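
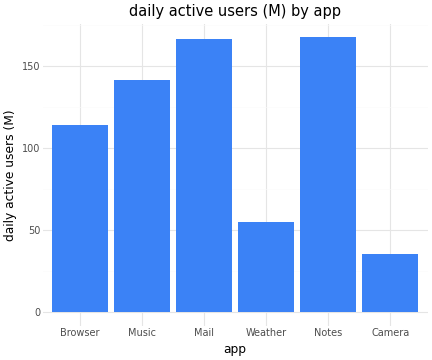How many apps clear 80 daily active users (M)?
Above 80: Browser, Music, Mail, Notes.

4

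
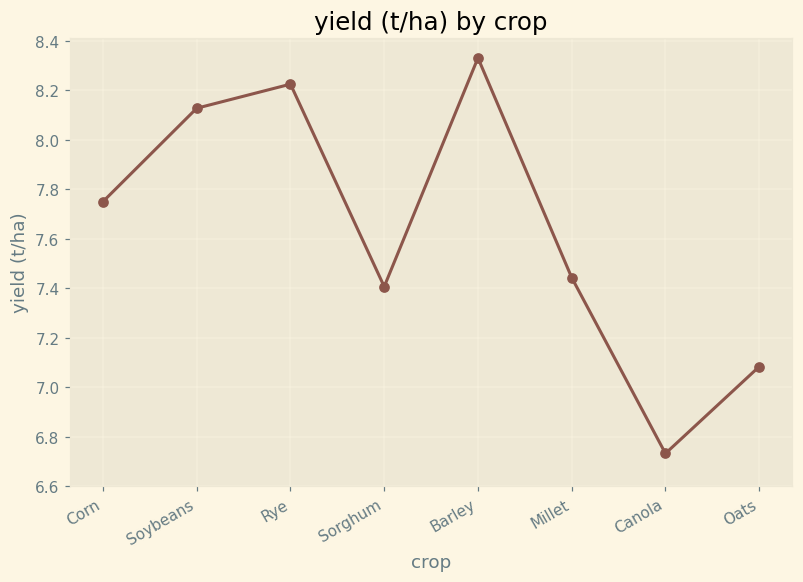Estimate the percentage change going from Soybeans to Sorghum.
≈ -9.8%

Soybeans ≈ 8.2, Sorghum ≈ 7.4; (7.4 − 8.2) / 8.2 ≈ -9.8%.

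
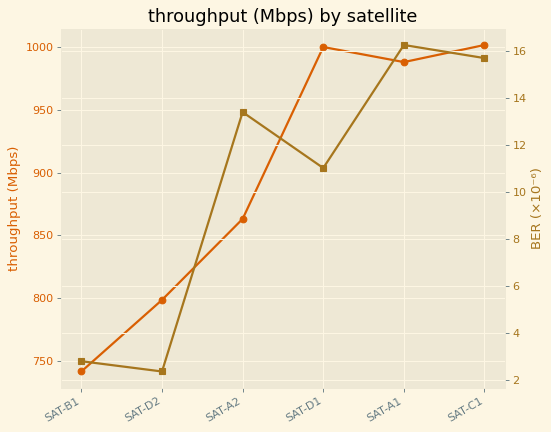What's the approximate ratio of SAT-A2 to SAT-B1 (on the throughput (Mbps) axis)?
SAT-A2 ≈ 875, SAT-B1 ≈ 750; 875/750 ≈ 1.17.

≈ 1.17×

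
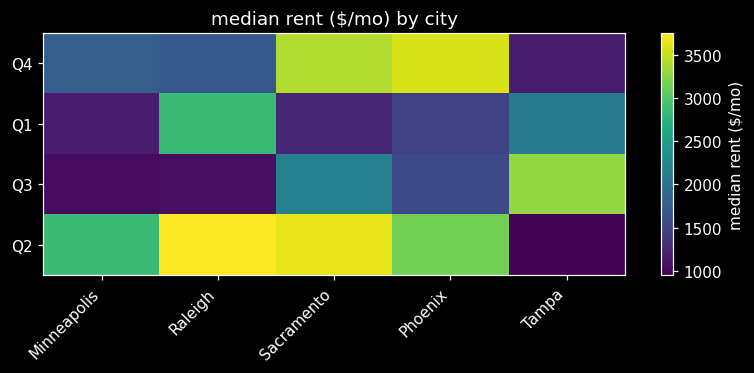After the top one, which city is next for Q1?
Tampa

Top 3 for Q1: Raleigh ≈ 3000, Tampa ≈ 2000, Phoenix ≈ 1500.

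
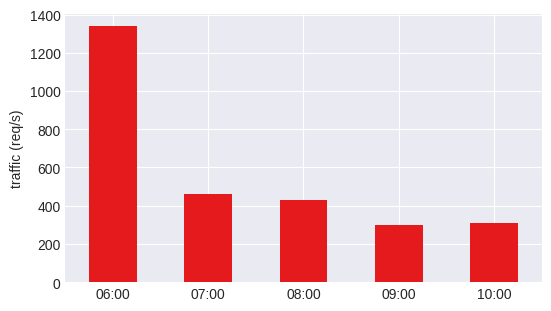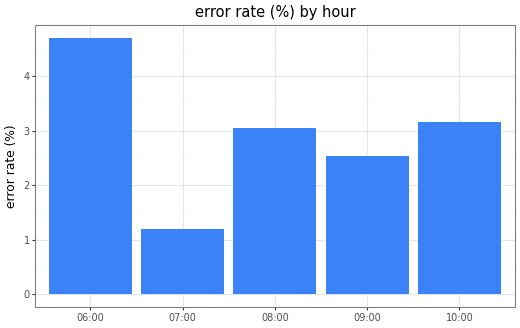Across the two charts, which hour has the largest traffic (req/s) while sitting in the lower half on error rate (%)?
Chart 2 median error rate (%) ≈ 3; below-median hours: 07:00, 09:00. Among those, 07:00 has the highest traffic (req/s) (≈ 400).

07:00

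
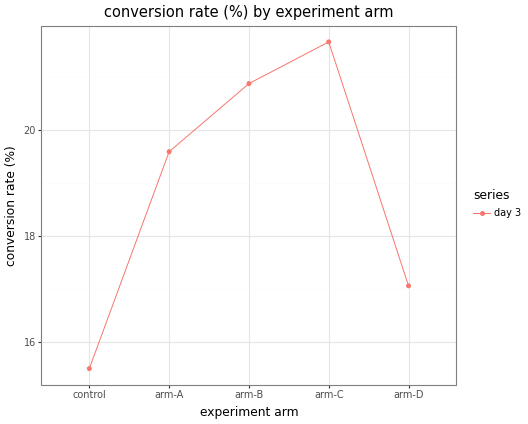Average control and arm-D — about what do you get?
(15 + 17) / 2 ≈ 16.

≈ 16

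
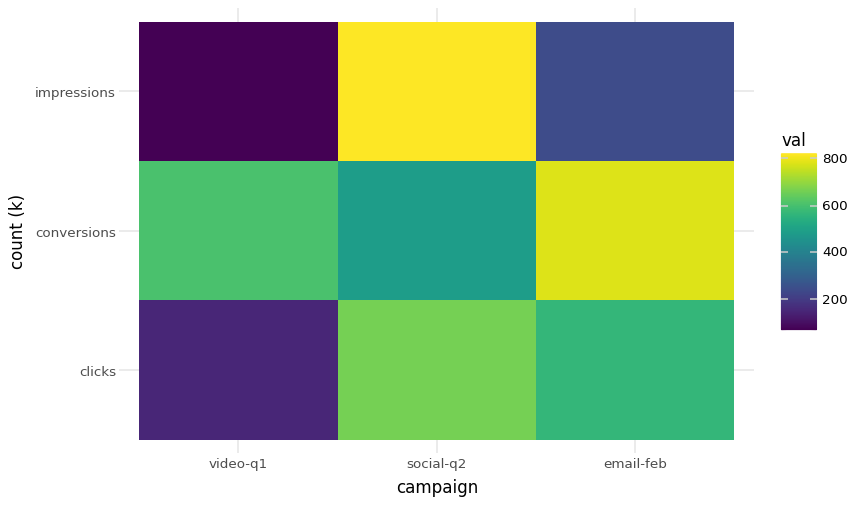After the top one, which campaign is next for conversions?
Top 3 for conversions: email-feb ≈ 800, video-q1 ≈ 600, social-q2 ≈ 500.

video-q1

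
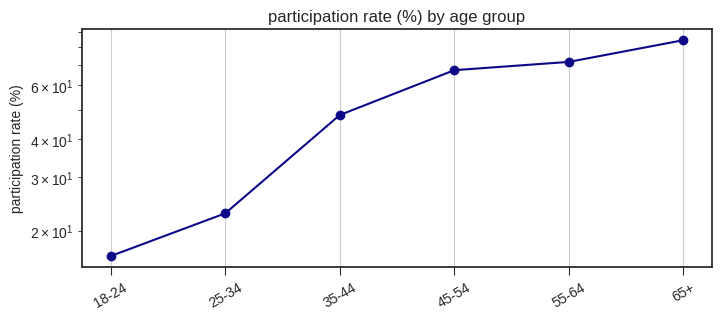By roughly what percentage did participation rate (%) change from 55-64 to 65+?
≈ +14.3%

55-64 ≈ 70, 65+ ≈ 80; (80 − 70) / 70 ≈ +14.3%.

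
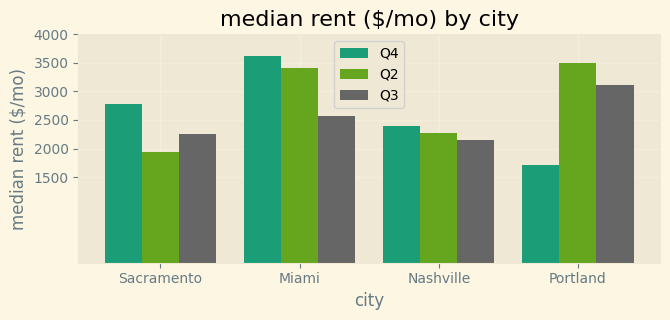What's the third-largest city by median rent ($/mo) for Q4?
Top 4 for Q4: Miami ≈ 3500, Sacramento ≈ 3000, Nashville ≈ 2500, Portland ≈ 1500.

Nashville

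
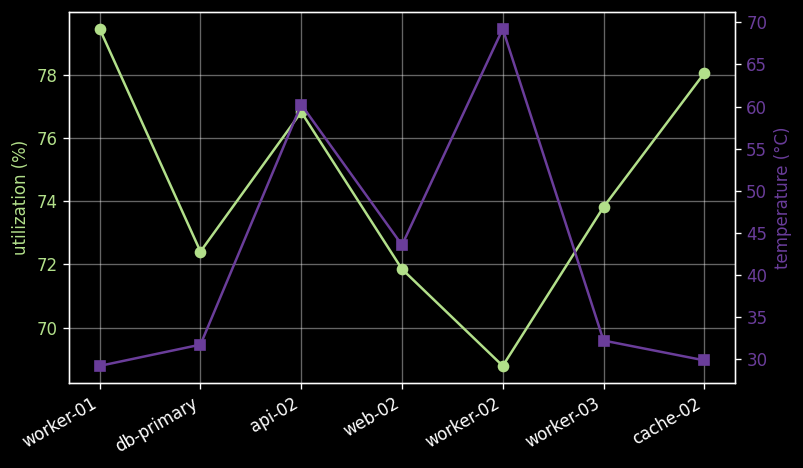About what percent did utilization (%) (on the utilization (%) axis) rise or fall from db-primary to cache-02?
≈ +8.3%

db-primary ≈ 72, cache-02 ≈ 78; (78 − 72) / 72 ≈ +8.3%.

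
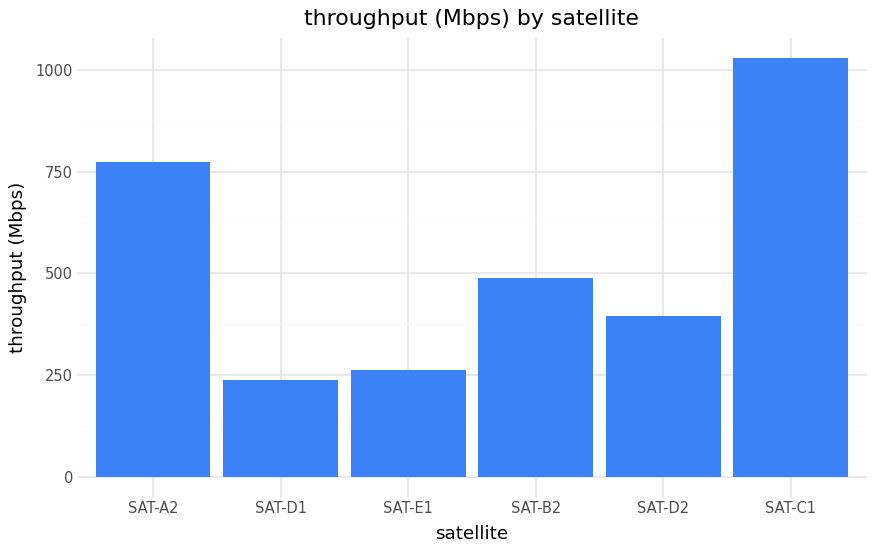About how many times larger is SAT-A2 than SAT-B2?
SAT-A2 ≈ 800, SAT-B2 ≈ 500; 800/500 ≈ 1.6.

≈ 1.6×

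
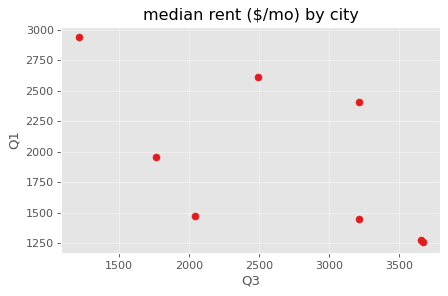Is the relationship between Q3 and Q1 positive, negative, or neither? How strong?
Points are negatively correlated; moderate (|r| ≈ 0.6).

negative, moderate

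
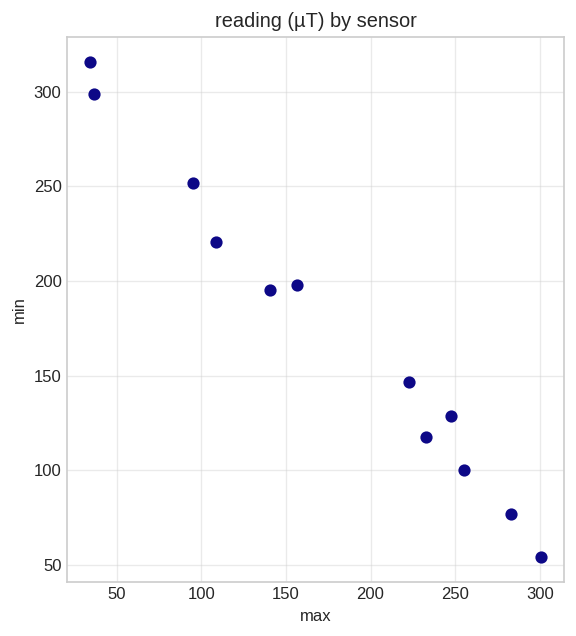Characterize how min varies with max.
negative, strong

Points are negatively correlated; strong (|r| ≈ 1.0).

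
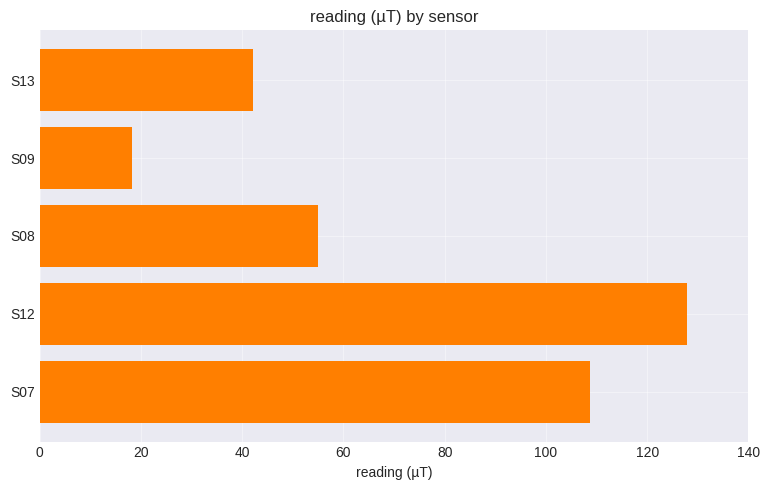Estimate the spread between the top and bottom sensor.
≈ 100

Max S12 ≈ 120, min S09 ≈ 20; range ≈ 100.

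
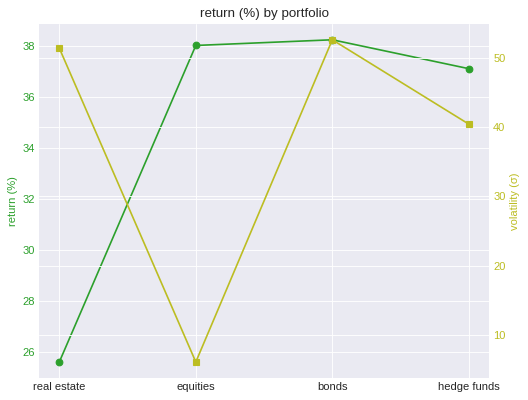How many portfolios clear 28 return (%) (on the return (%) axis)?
Above 28: equities, bonds, hedge funds.

3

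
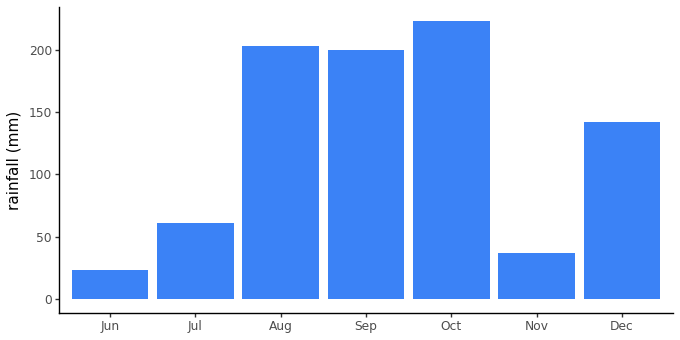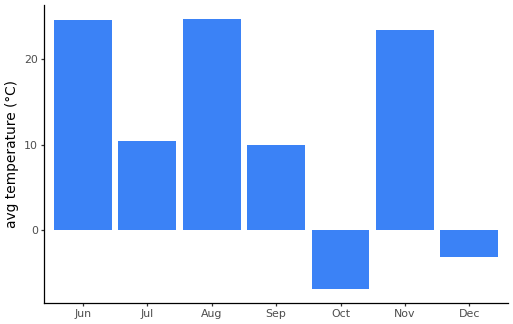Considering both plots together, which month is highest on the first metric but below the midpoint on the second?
Oct

Chart 2 median avg temperature (°C) ≈ 10; below-median months: Sep, Oct, Dec. Among those, Oct has the highest rainfall (mm) (≈ 225).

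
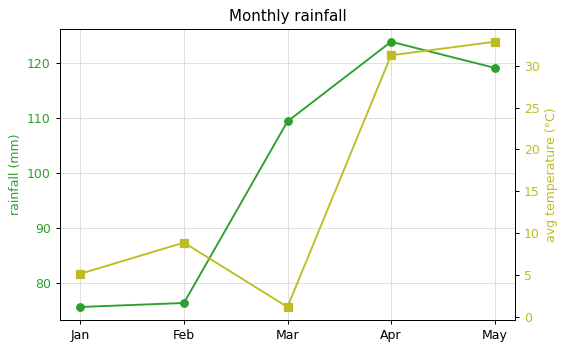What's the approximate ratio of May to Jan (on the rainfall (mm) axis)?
May ≈ 120, Jan ≈ 75; 120/75 ≈ 1.6.

≈ 1.6×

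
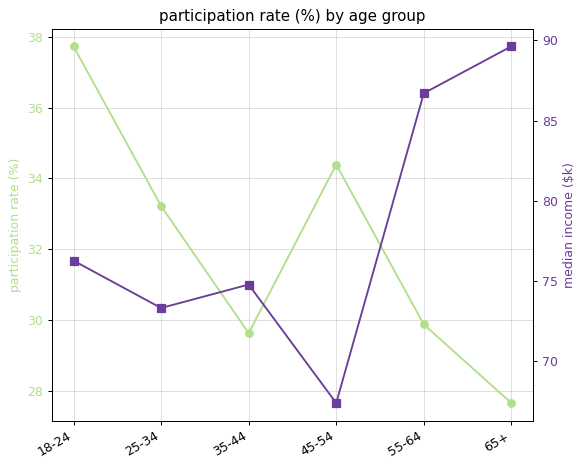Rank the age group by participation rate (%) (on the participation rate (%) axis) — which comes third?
Top 4 (on the participation rate (%) axis): 18-24 ≈ 38, 45-54 ≈ 34, 25-34 ≈ 33, 55-64 ≈ 30.

25-34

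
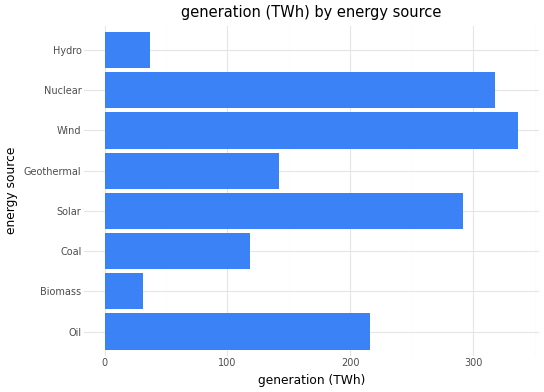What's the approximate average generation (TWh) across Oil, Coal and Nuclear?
≈ 200

(200 + 100 + 300) / 3 ≈ 200.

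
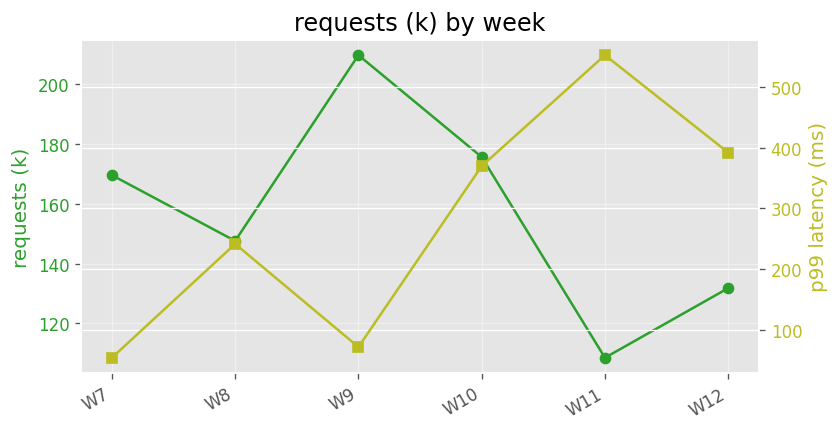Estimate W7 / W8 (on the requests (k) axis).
W7 ≈ 170, W8 ≈ 150; 170/150 ≈ 1.13.

≈ 1.13×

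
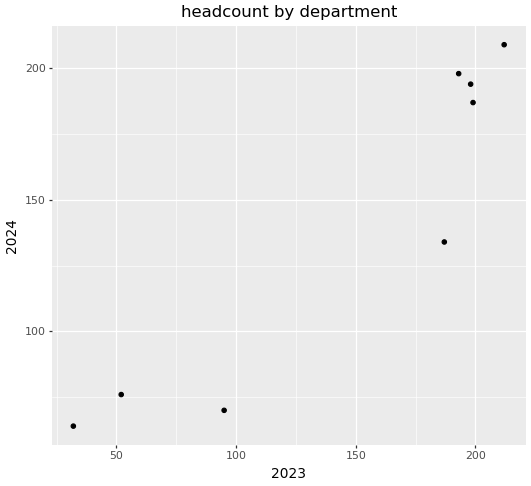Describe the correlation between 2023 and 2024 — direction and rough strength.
positive, strong

Points are positively correlated; strong (|r| ≈ 0.9).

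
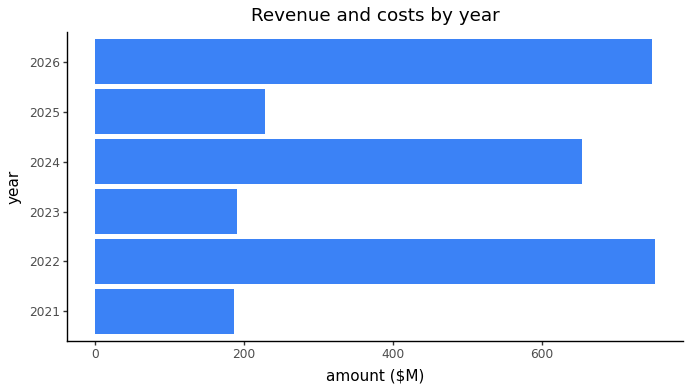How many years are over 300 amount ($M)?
Above 300: 2022, 2024, 2026.

3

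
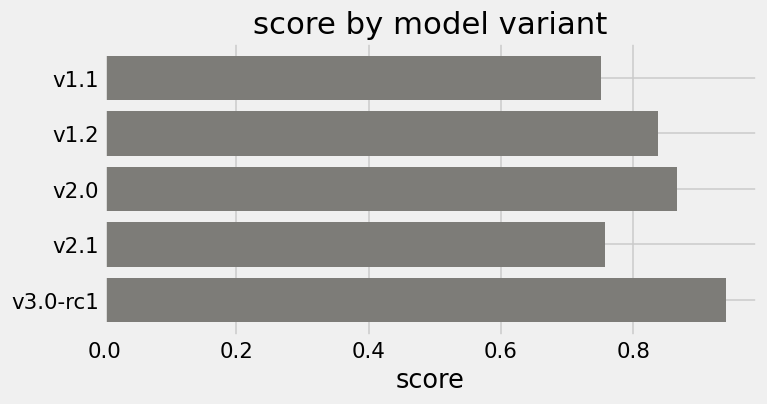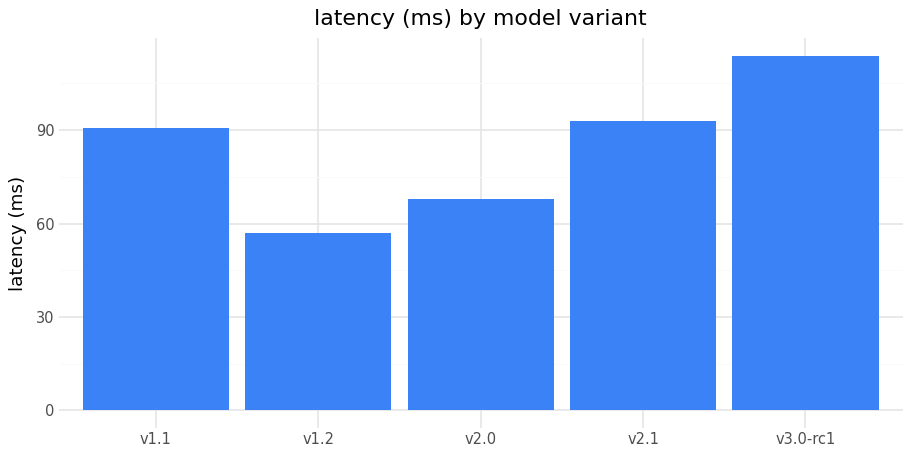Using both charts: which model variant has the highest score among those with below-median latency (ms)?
Chart 2 median latency (ms) ≈ 100; below-median model variants: v1.2, v2.0. Among those, v2.0 has the highest score (≈ 0.9).

v2.0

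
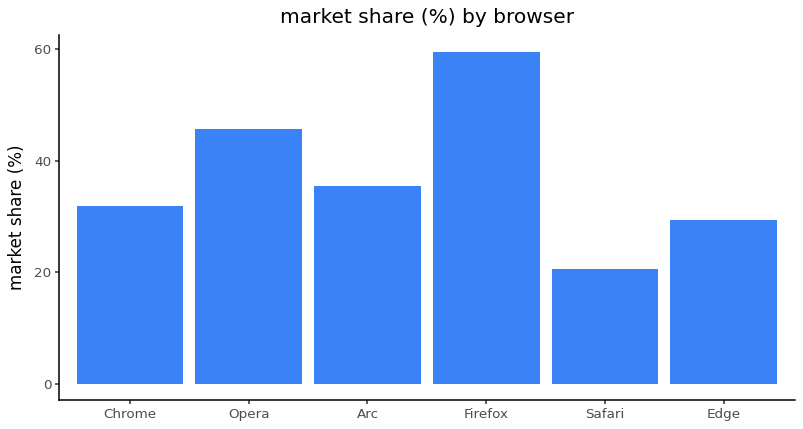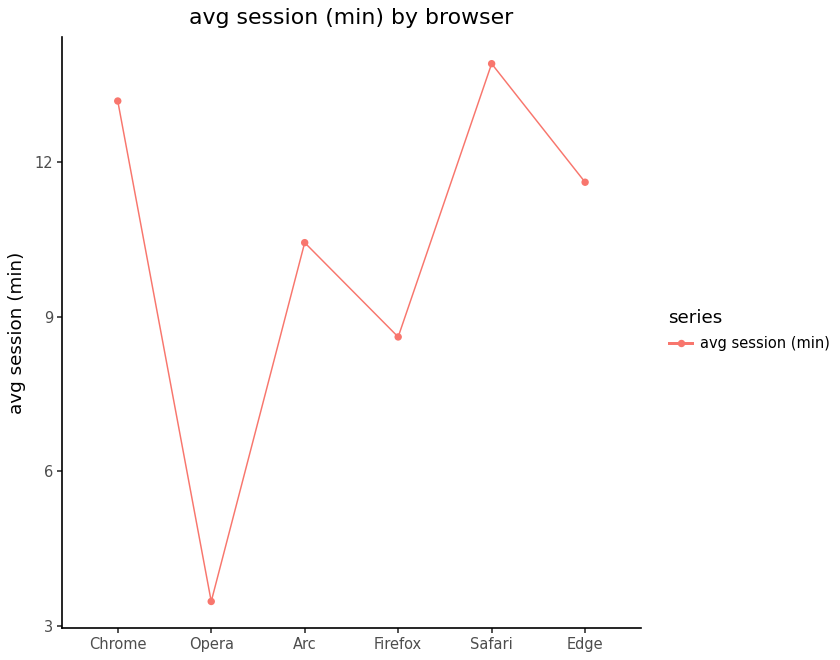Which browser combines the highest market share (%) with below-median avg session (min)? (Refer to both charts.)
Firefox

Chart 2 median avg session (min) ≈ 12; below-median browsers: Opera, Arc, Firefox. Among those, Firefox has the highest market share (%) (≈ 60).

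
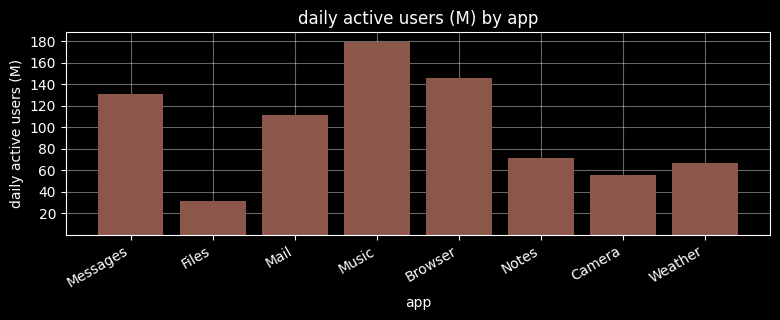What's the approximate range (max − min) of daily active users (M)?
≈ 140

Max Music ≈ 180, min Files ≈ 40; range ≈ 140.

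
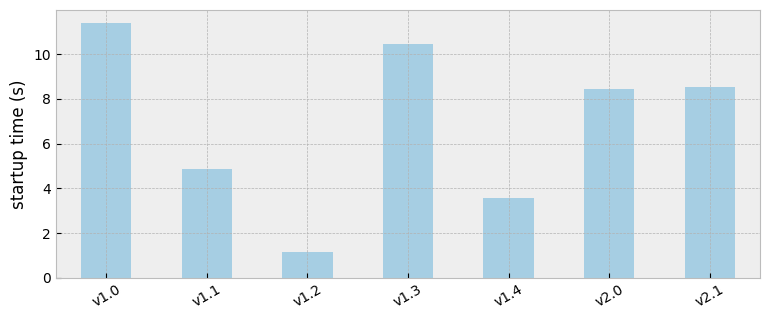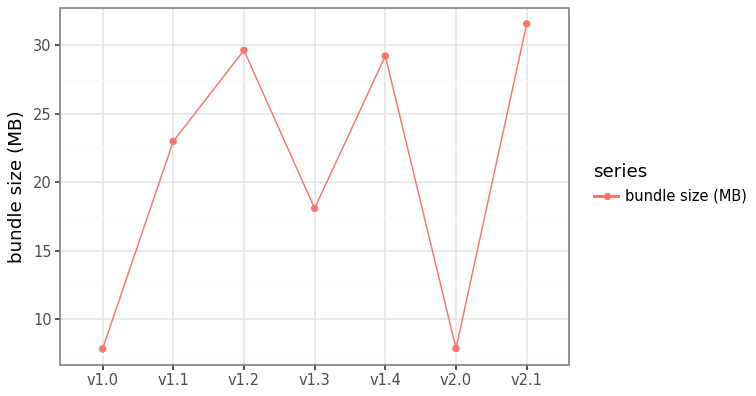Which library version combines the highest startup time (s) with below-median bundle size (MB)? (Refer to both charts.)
v1.0

Chart 2 median bundle size (MB) ≈ 25; below-median library versions: v1.0, v1.3, v2.0. Among those, v1.0 has the highest startup time (s) (≈ 12).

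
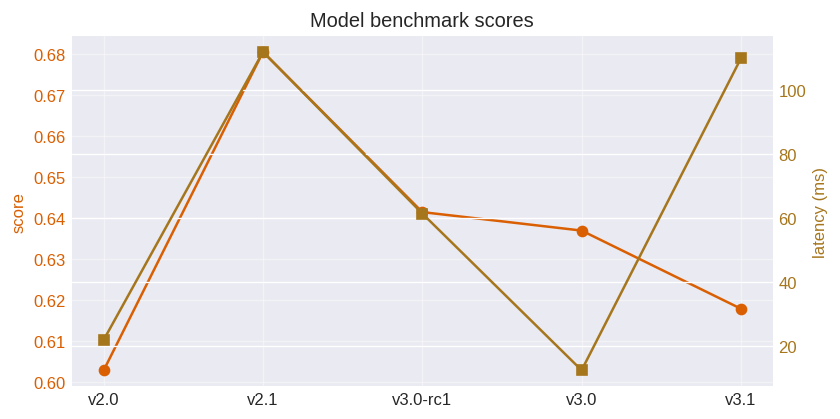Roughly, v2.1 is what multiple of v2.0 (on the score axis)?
≈ 1.13×

v2.1 ≈ 0.68, v2.0 ≈ 0.60; 0.68/0.60 ≈ 1.13.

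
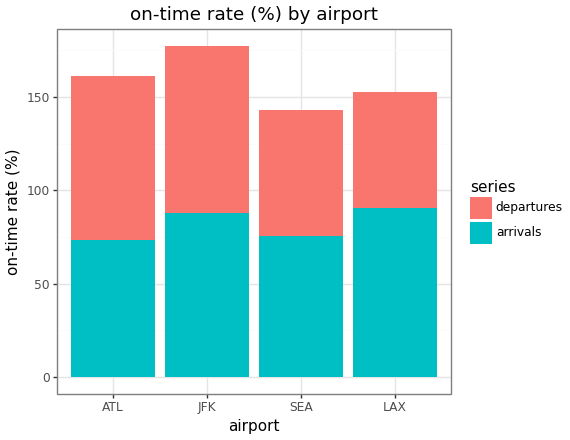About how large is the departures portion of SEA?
≈ 60

departures top ≈ 140, bottom ≈ 80; segment ≈ 60.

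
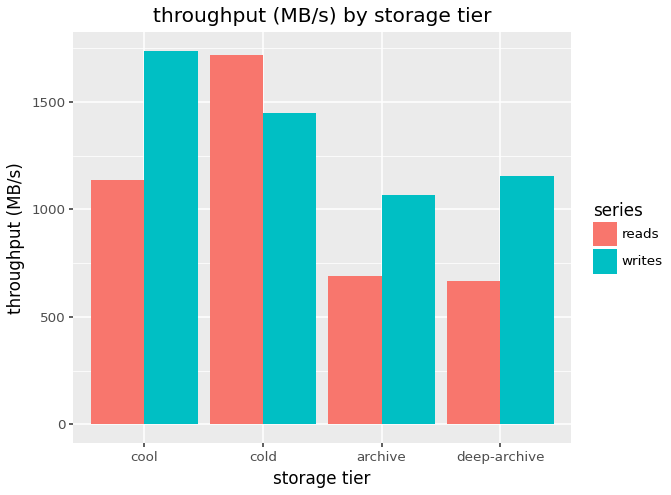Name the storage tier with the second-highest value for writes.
cold

Top 3 for writes: cool ≈ 1800, cold ≈ 1400, deep-archive ≈ 1200.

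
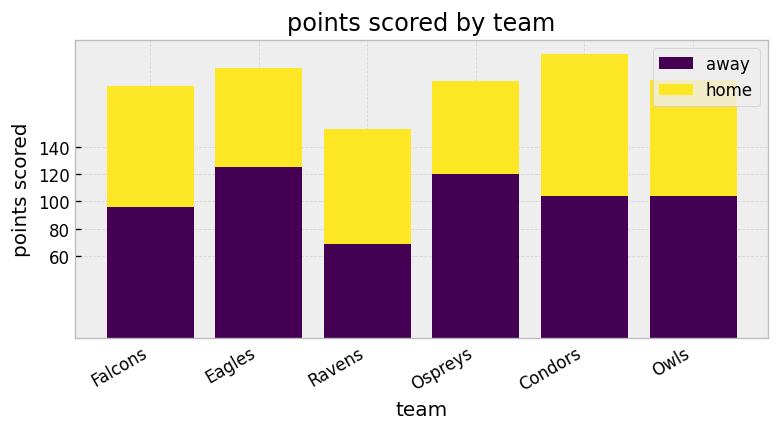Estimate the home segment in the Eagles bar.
home top ≈ 200, bottom ≈ 120; segment ≈ 80.

≈ 80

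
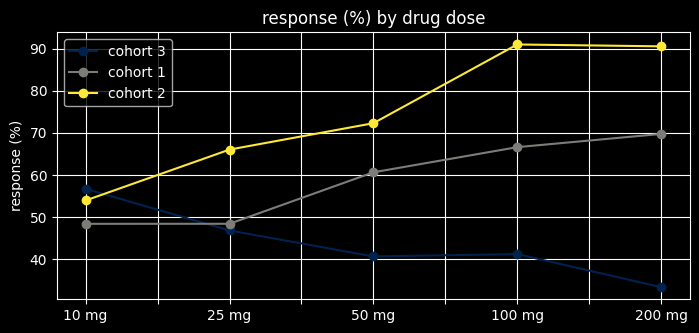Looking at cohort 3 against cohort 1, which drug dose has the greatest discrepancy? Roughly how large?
200 mg: cohort 3 ≈ 35, cohort 1 ≈ 70 → gap ≈ 35. Next-largest (100 mg) is only ≈ 25.

200 mg, ≈ 35 %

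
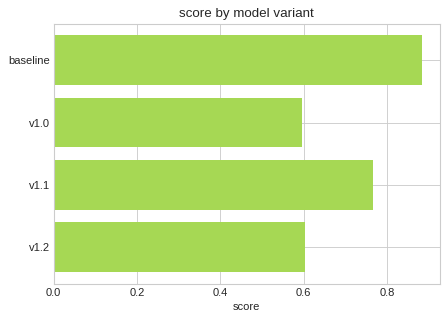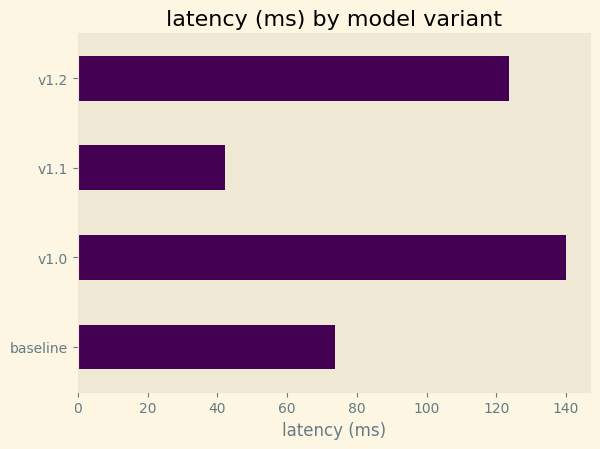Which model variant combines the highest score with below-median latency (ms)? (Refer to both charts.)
Chart 2 median latency (ms) ≈ 100; below-median model variants: baseline, v1.1. Among those, baseline has the highest score (≈ 0.9).

baseline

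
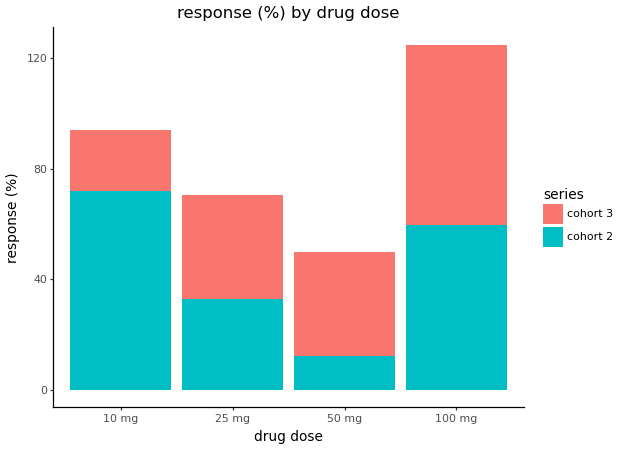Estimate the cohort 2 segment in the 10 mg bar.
≈ 80

cohort 2 top ≈ 80, bottom ≈ 0; segment ≈ 80.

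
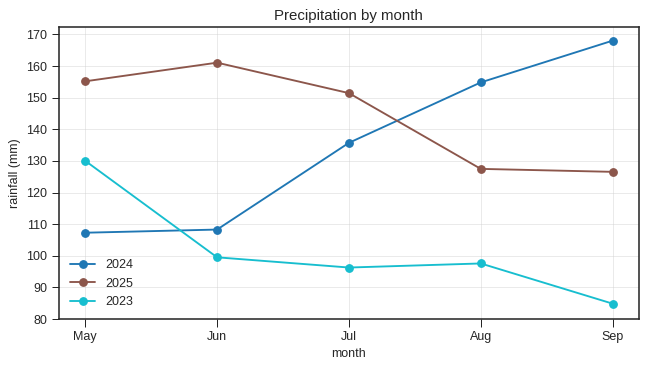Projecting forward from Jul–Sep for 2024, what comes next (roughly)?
Last three: 140, 150, 170 → slope ≈ 15/step → next ≈ 185.

≈ 185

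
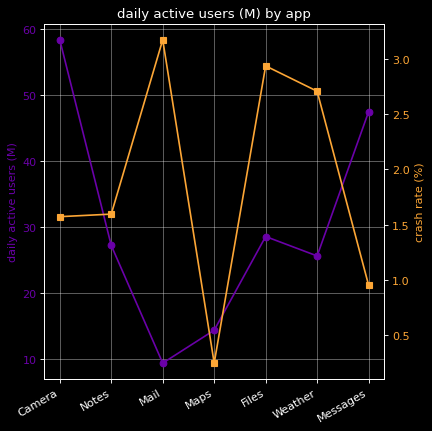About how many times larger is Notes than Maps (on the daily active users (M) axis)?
Notes ≈ 25, Maps ≈ 15; 25/15 ≈ 1.67.

≈ 1.67×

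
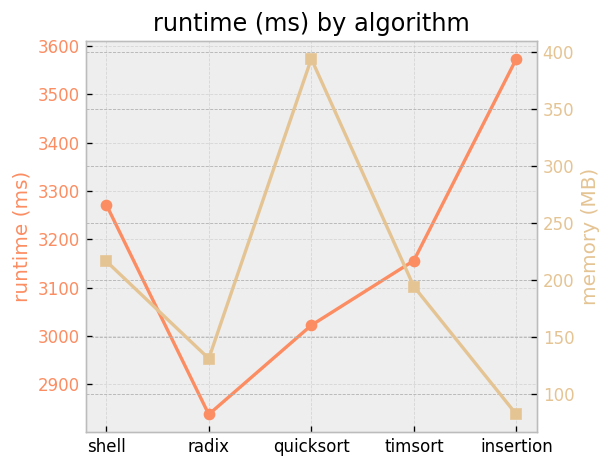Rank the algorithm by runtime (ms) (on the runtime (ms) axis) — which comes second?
shell

Top 3 (on the runtime (ms) axis): insertion ≈ 3600, shell ≈ 3300, timsort ≈ 3200.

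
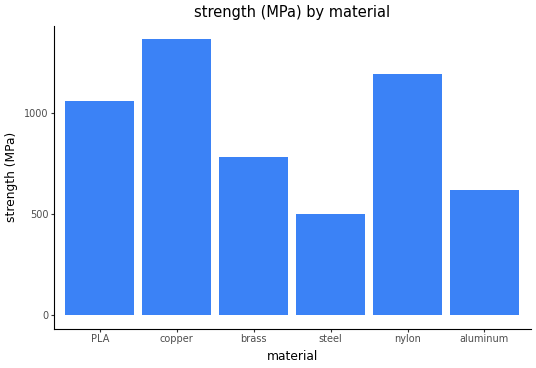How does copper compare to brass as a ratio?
≈ 1.75×

copper ≈ 1400, brass ≈ 800; 1400/800 ≈ 1.75.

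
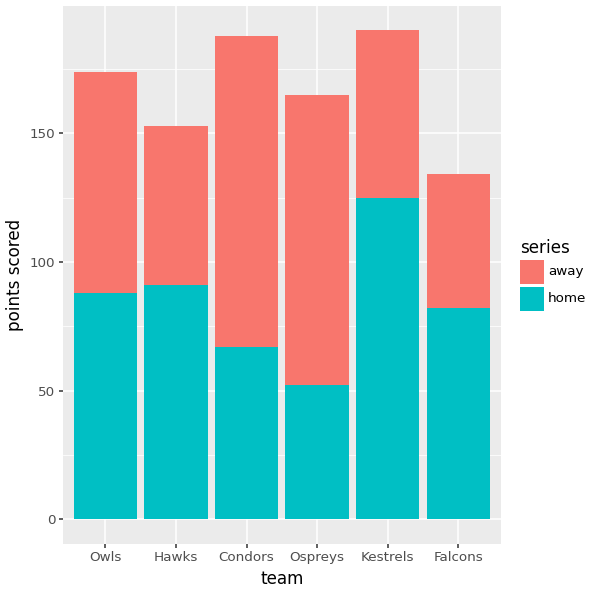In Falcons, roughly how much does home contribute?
home top ≈ 80, bottom ≈ 0; segment ≈ 80.

≈ 80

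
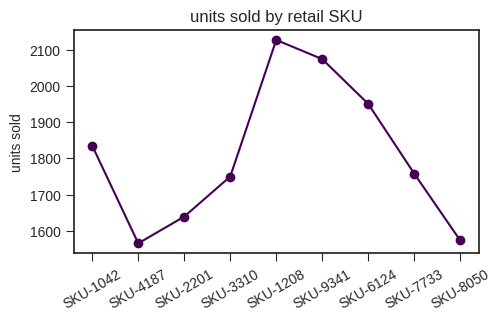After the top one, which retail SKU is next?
Top 3: SKU-1208 ≈ 2150, SKU-9341 ≈ 2100, SKU-6124 ≈ 1950.

SKU-9341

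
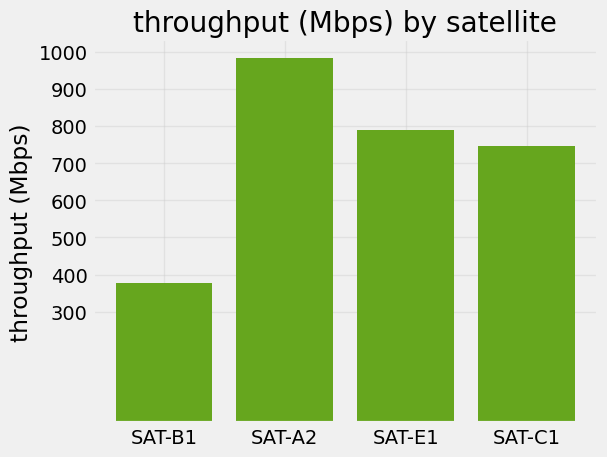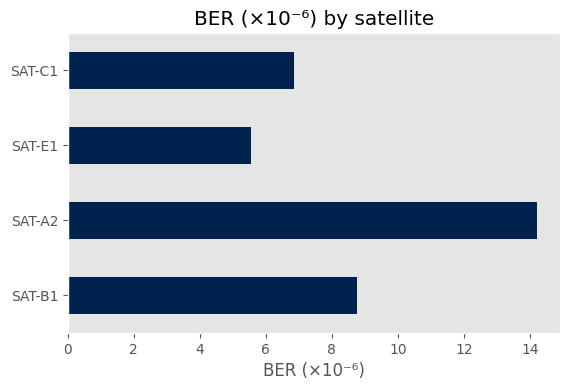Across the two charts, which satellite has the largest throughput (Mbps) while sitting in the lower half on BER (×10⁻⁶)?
Chart 2 median BER (×10⁻⁶) ≈ 8; below-median satellites: SAT-E1, SAT-C1. Among those, SAT-E1 has the highest throughput (Mbps) (≈ 800).

SAT-E1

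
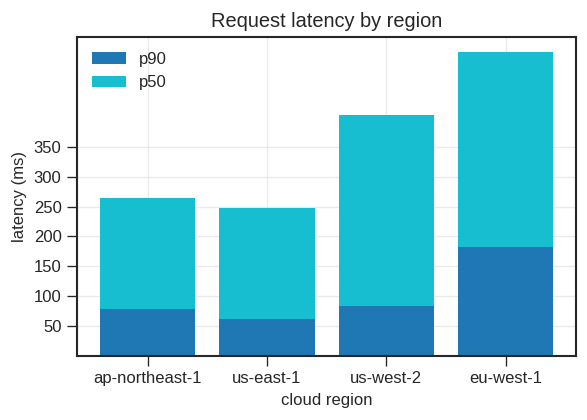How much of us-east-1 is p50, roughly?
p50 top ≈ 250, bottom ≈ 50; segment ≈ 200.

≈ 200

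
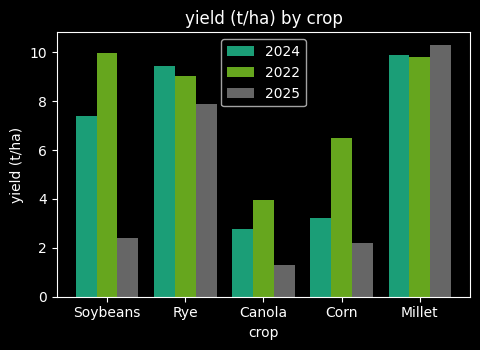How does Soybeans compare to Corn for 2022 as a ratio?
Soybeans ≈ 10, Corn ≈ 6; 10/6 ≈ 1.67.

≈ 1.67×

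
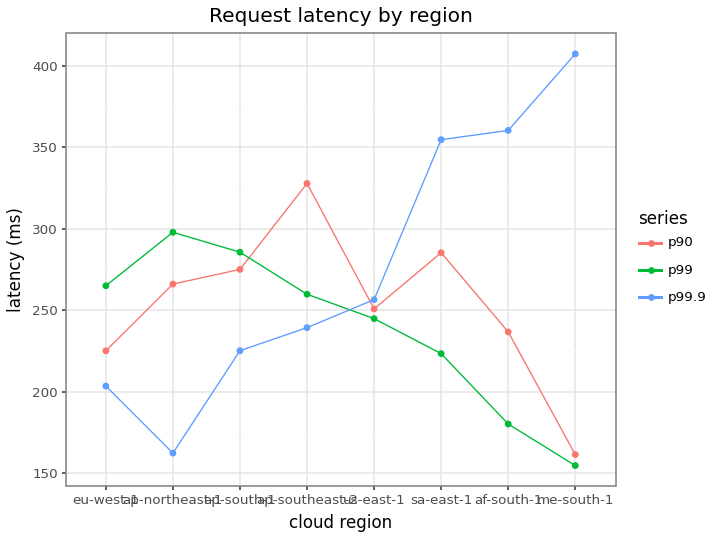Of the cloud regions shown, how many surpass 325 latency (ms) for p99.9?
3

Above 325: sa-east-1, af-south-1, me-south-1.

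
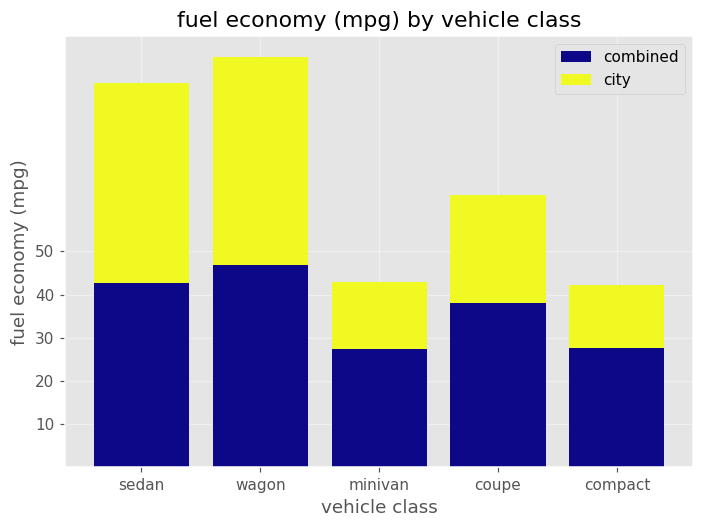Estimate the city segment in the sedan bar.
≈ 50

city top ≈ 90, bottom ≈ 40; segment ≈ 50.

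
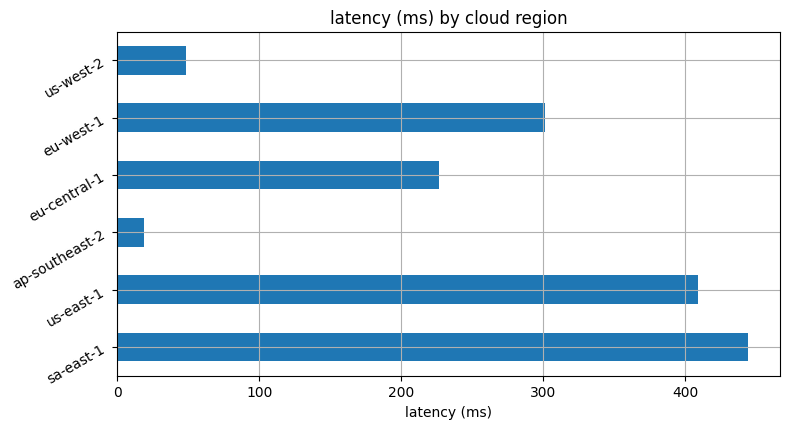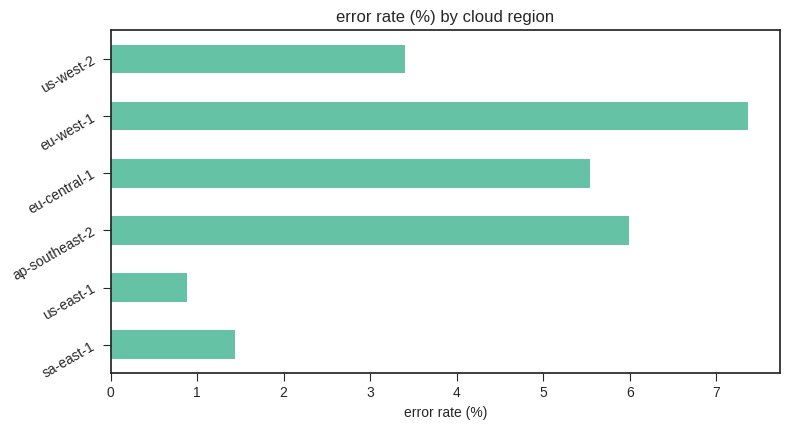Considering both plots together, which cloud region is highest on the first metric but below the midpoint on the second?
sa-east-1

Chart 2 median error rate (%) ≈ 4; below-median cloud regions: sa-east-1, us-east-1, us-west-2. Among those, sa-east-1 has the highest latency (ms) (≈ 450).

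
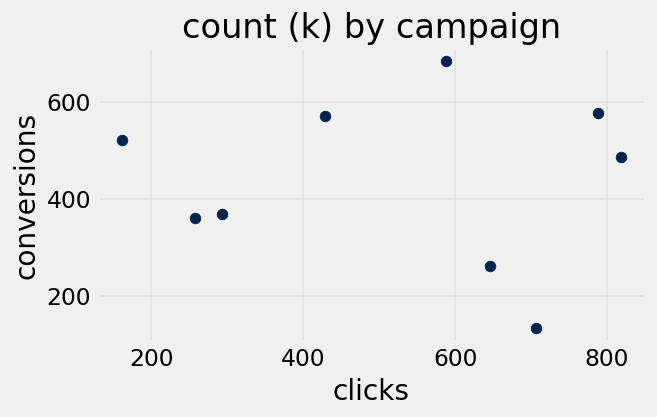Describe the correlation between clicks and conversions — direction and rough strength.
no clear correlation

Points are roughly uncorrelated; weak (|r| ≈ 0.0).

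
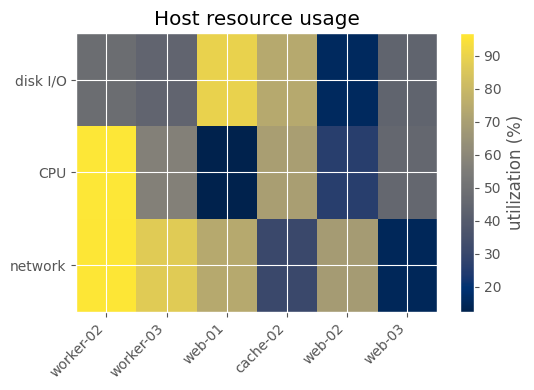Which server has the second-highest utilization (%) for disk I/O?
Top 3 for disk I/O: web-01 ≈ 90, cache-02 ≈ 70, worker-02 ≈ 50.

cache-02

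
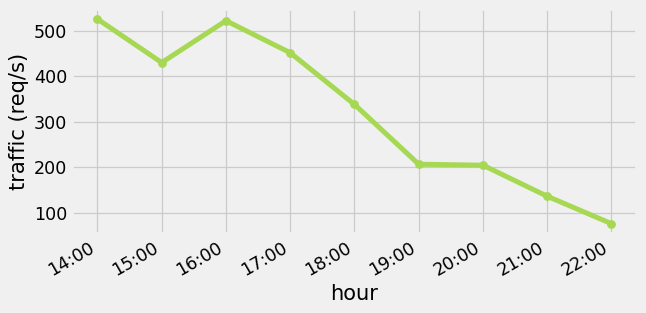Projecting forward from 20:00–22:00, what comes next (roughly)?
Last three: 200, 150, 100 → slope ≈ -50/step → next ≈ 50.

≈ 50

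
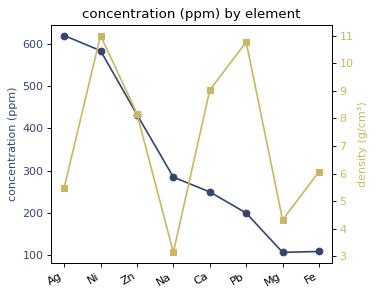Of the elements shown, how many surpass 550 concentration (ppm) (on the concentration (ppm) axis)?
2

Above 550: Ag, Ni.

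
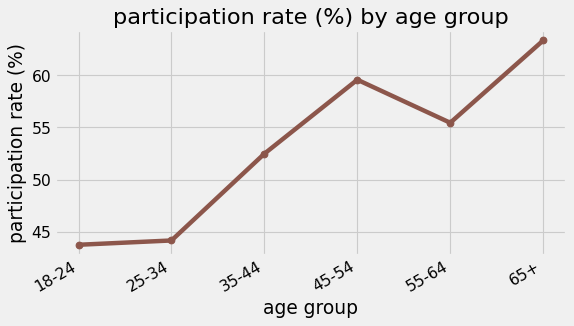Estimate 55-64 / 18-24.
55-64 ≈ 56, 18-24 ≈ 44; 56/44 ≈ 1.27.

≈ 1.27×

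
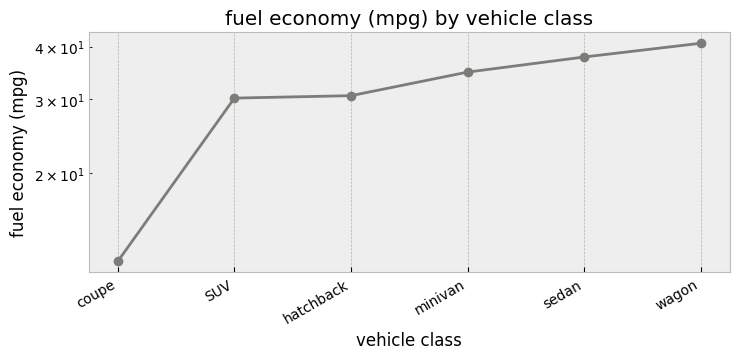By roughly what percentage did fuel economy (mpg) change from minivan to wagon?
≈ +14.3%

minivan ≈ 35, wagon ≈ 40; (40 − 35) / 35 ≈ +14.3%.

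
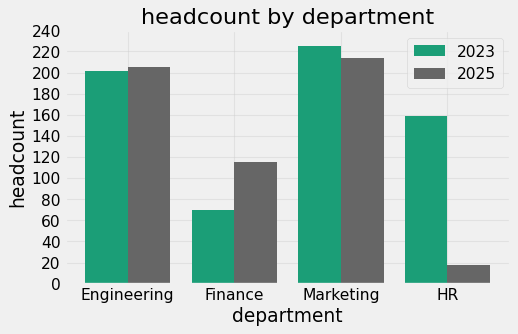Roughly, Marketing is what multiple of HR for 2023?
≈ 1.38×

Marketing ≈ 220, HR ≈ 160; 220/160 ≈ 1.38.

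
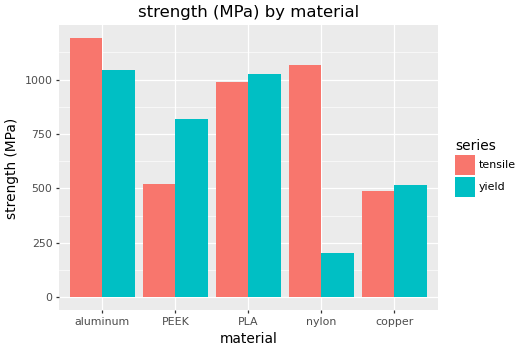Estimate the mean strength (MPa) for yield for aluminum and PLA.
(1000 + 1000) / 2 ≈ 1000.

≈ 1000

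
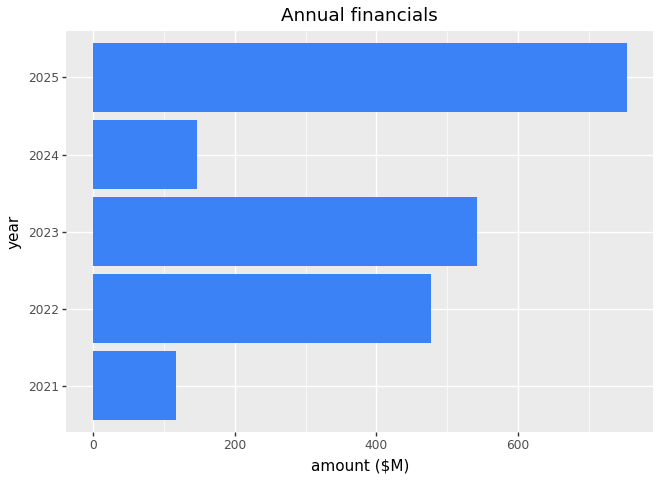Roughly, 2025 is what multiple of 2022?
≈ 1.6×

2025 ≈ 800, 2022 ≈ 500; 800/500 ≈ 1.6.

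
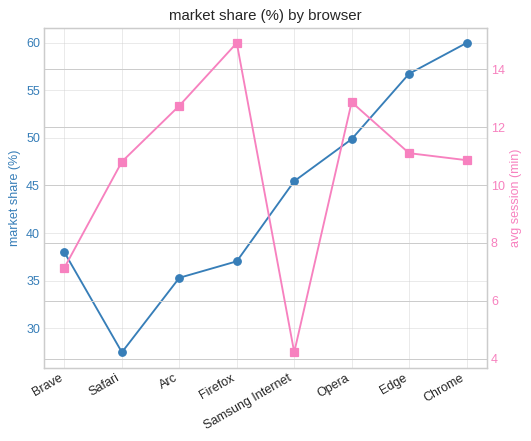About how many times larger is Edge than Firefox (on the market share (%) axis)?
Edge ≈ 55, Firefox ≈ 35; 55/35 ≈ 1.57.

≈ 1.57×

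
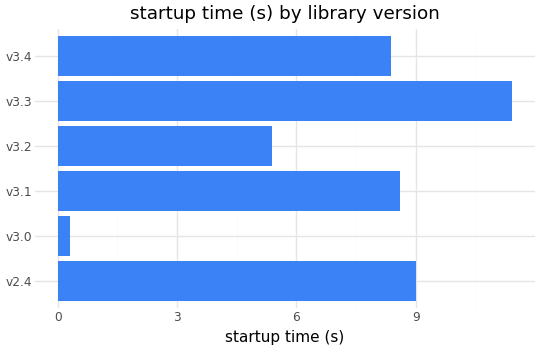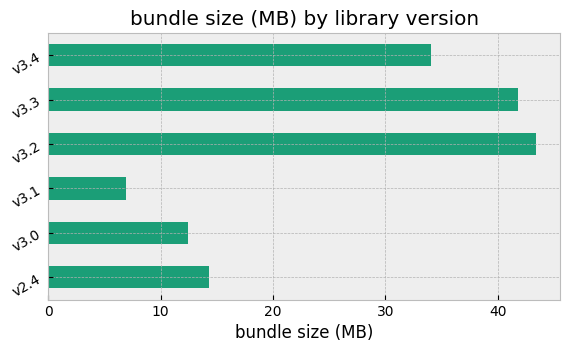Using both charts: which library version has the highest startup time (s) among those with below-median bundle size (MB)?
v2.4

Chart 2 median bundle size (MB) ≈ 25; below-median library versions: v2.4, v3.0, v3.1. Among those, v2.4 has the highest startup time (s) (≈ 10).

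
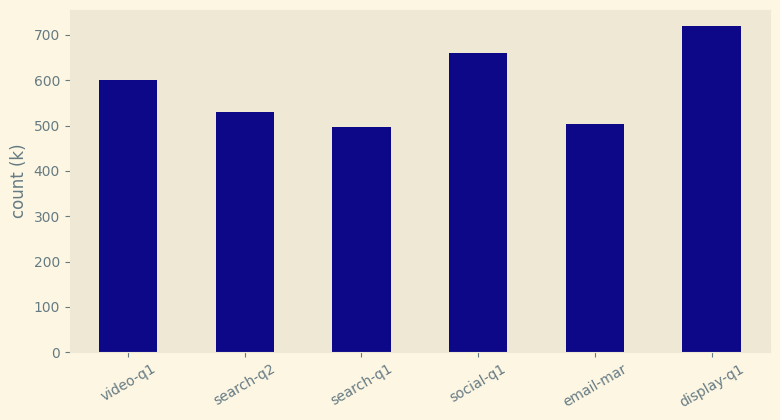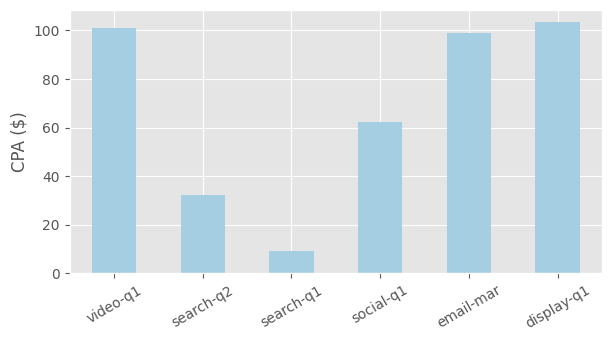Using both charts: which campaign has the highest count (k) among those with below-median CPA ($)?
Chart 2 median CPA ($) ≈ 80; below-median campaigns: search-q2, search-q1, social-q1. Among those, social-q1 has the highest count (k) (≈ 700).

social-q1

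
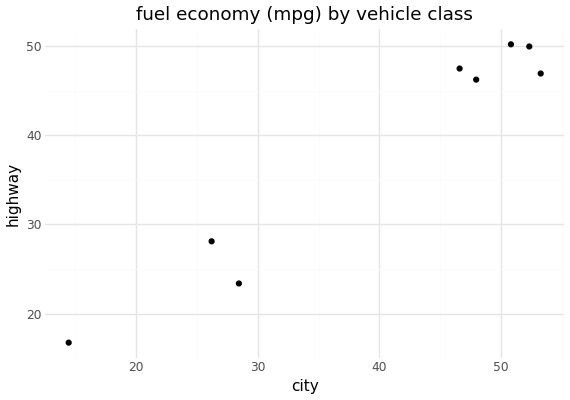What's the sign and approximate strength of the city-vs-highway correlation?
positive, strong

Points are positively correlated; strong (|r| ≈ 1.0).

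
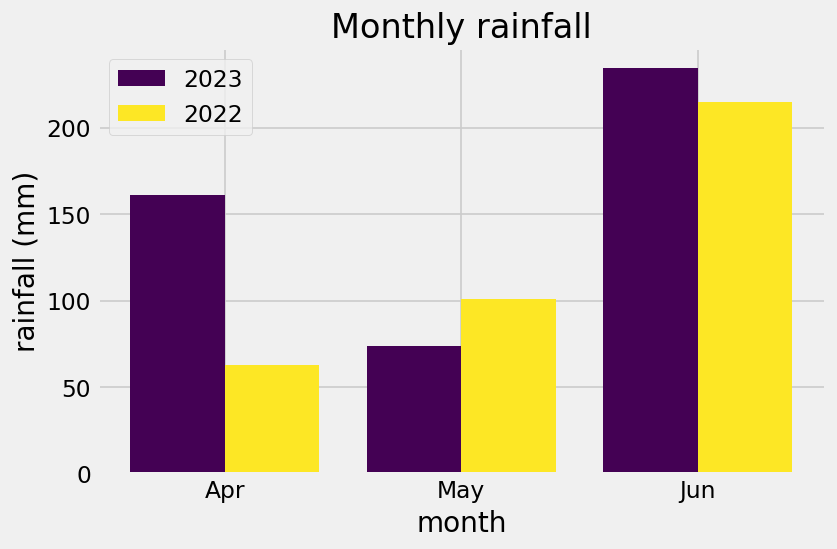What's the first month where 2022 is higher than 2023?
May

Apr: 2022 ≈ 60 vs 2023 ≈ 160 (not yet); May: 2022 ≈ 100 vs 2023 ≈ 80 (first crossover).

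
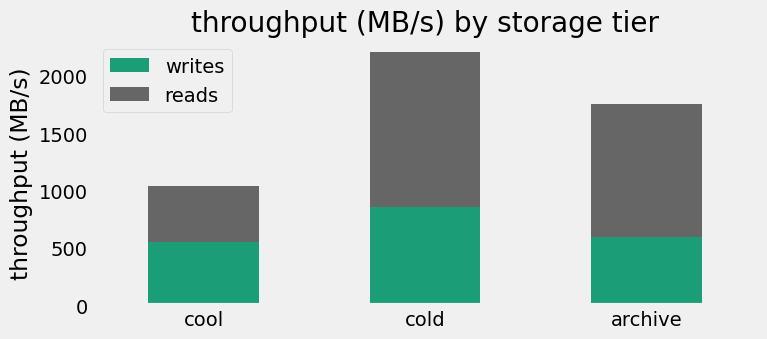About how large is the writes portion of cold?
writes top ≈ 800, bottom ≈ 0; segment ≈ 800.

≈ 800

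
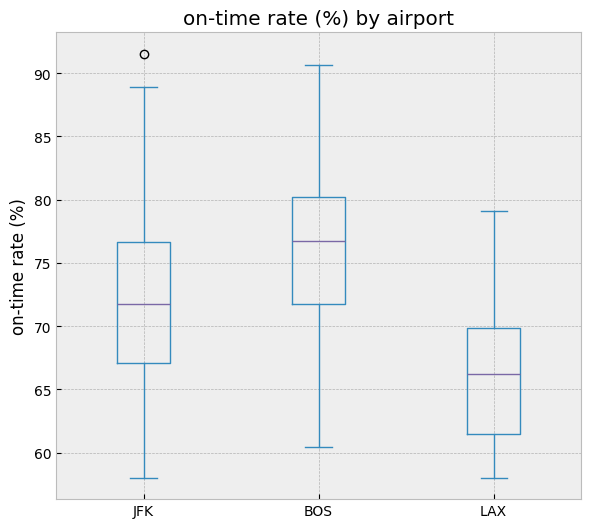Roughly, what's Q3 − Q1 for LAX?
Q3 ≈ 70, Q1 ≈ 61; IQR ≈ 9.

≈ 9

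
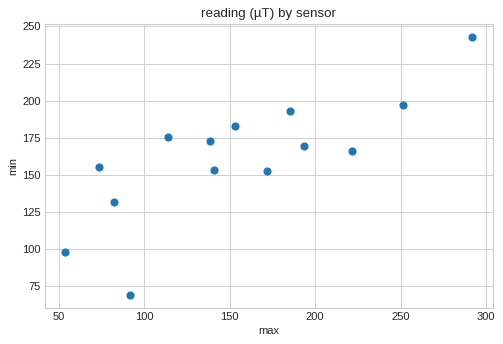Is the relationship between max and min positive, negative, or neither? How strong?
Points are positively correlated; strong (|r| ≈ 0.8).

positive, strong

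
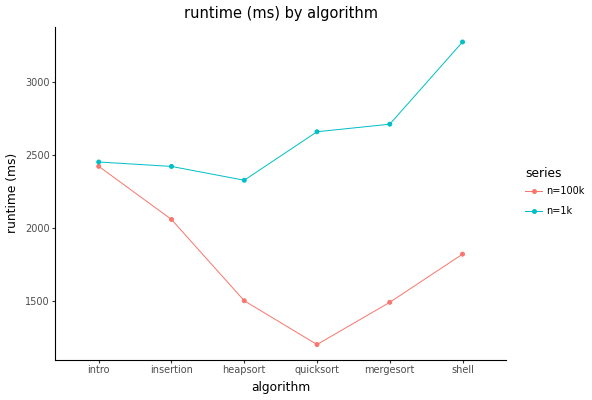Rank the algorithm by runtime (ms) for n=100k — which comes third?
Top 4 for n=100k: intro ≈ 2400, insertion ≈ 2000, shell ≈ 1800, heapsort ≈ 1400.

shell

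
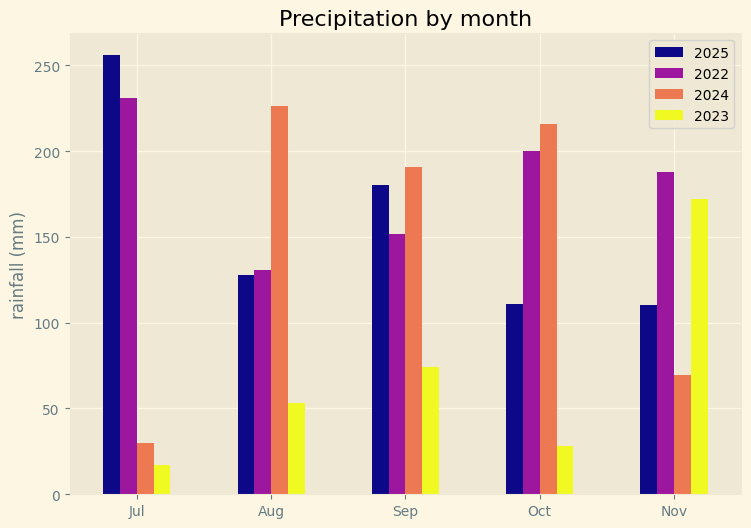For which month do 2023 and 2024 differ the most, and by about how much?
Oct: 2023 ≈ 25, 2024 ≈ 225 → gap ≈ 200. Next-largest (Aug) is only ≈ 175.

Oct, ≈ 200 mm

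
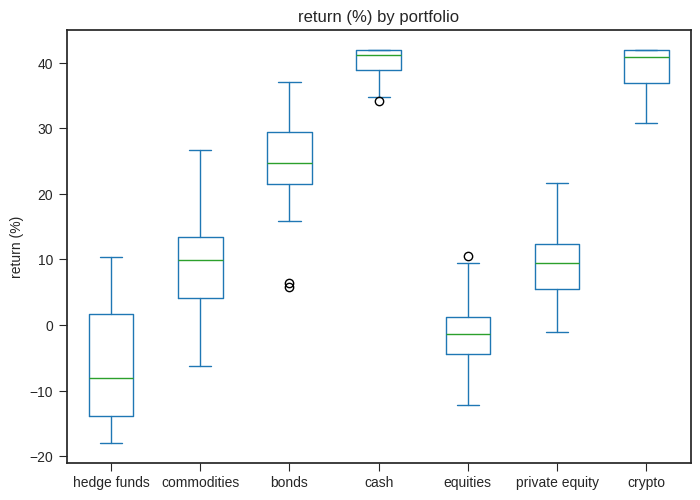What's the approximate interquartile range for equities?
≈ 5

Q3 ≈ 0, Q1 ≈ -5; IQR ≈ 5.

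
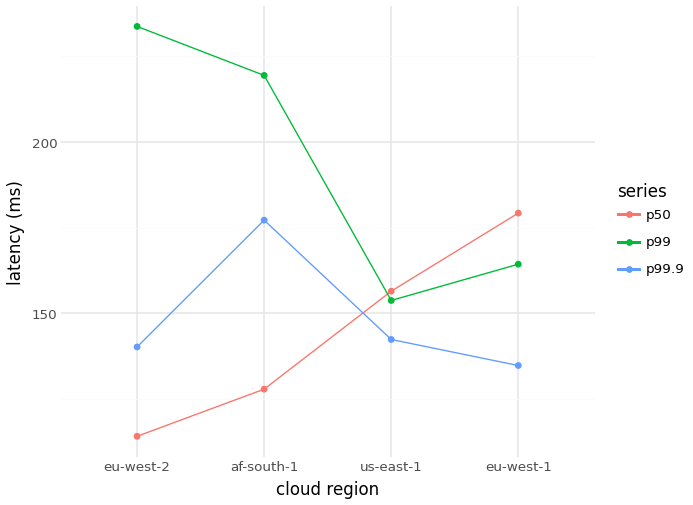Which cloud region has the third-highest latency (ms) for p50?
af-south-1

Top 4 for p50: eu-west-1 ≈ 180, us-east-1 ≈ 160, af-south-1 ≈ 130, eu-west-2 ≈ 110.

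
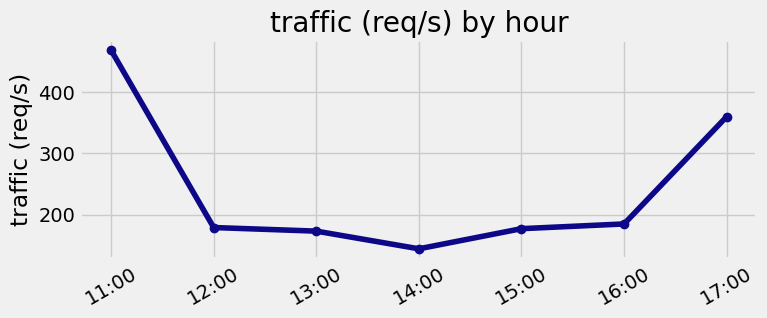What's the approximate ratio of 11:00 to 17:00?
≈ 1.29×

11:00 ≈ 450, 17:00 ≈ 350; 450/350 ≈ 1.29.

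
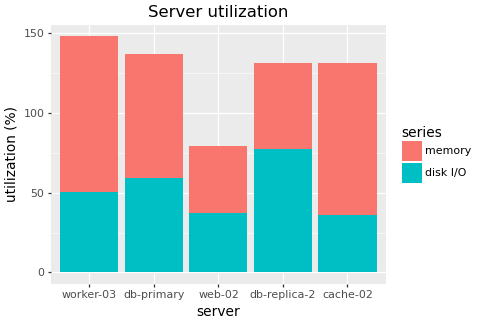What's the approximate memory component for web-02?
≈ 40

memory top ≈ 80, bottom ≈ 40; segment ≈ 40.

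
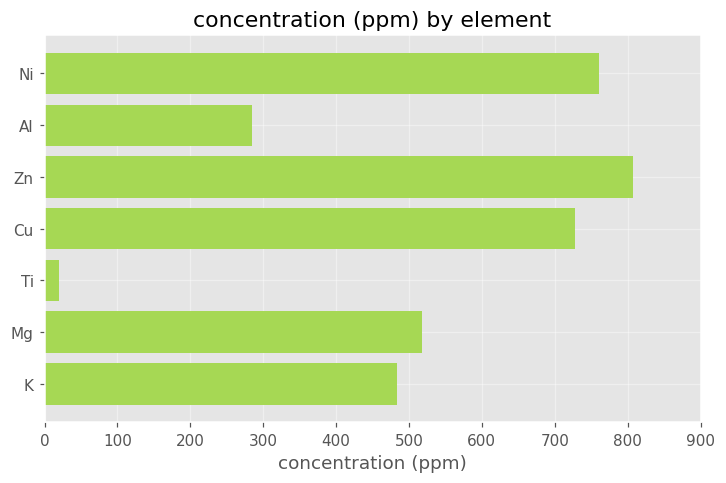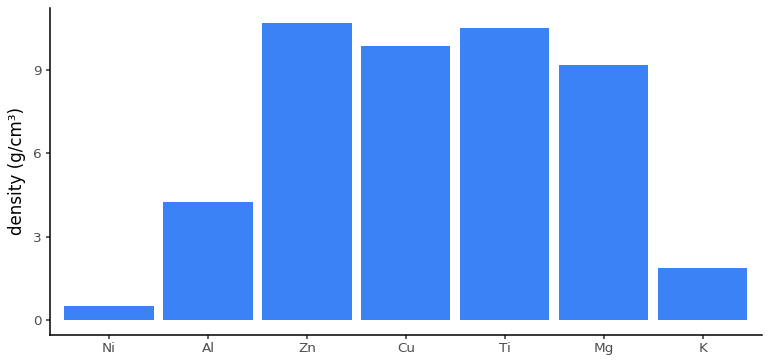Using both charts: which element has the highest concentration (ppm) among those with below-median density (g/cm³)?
Chart 2 median density (g/cm³) ≈ 9; below-median elements: Ni, Al, K. Among those, Ni has the highest concentration (ppm) (≈ 800).

Ni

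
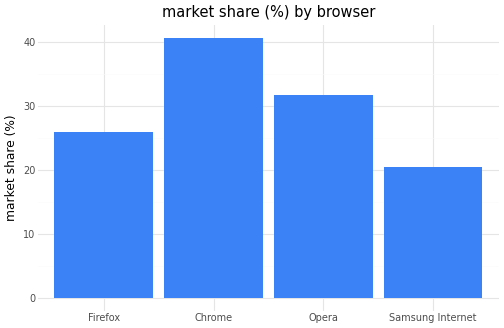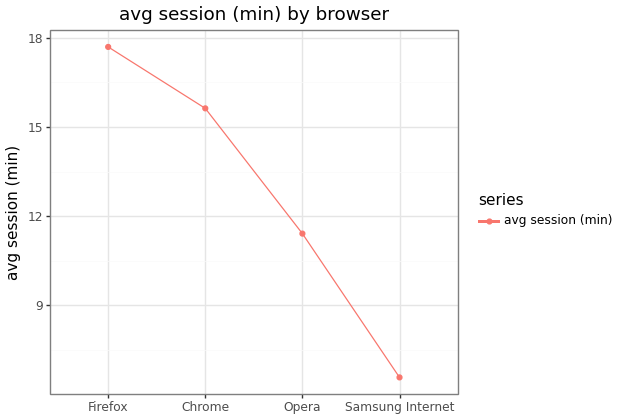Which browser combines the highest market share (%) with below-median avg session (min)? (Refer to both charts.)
Chart 2 median avg session (min) ≈ 14; below-median browsers: Opera, Samsung Internet. Among those, Opera has the highest market share (%) (≈ 30).

Opera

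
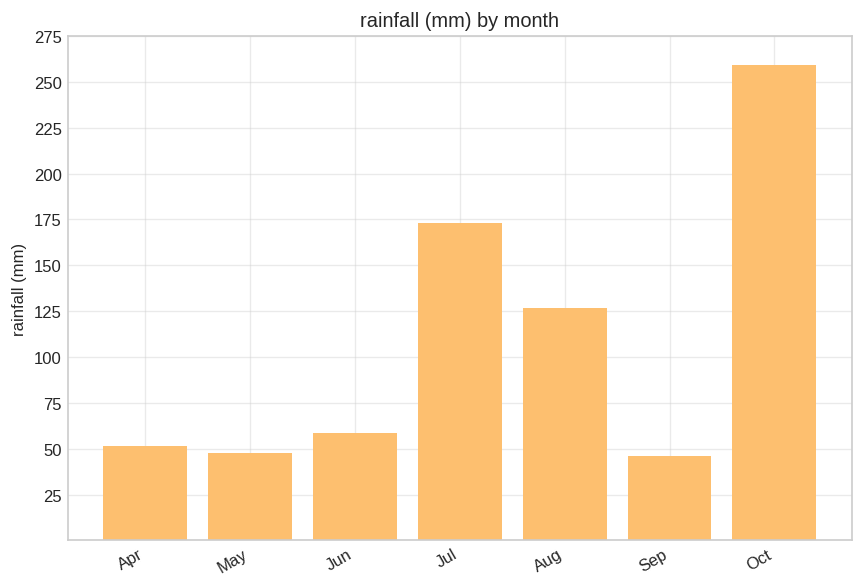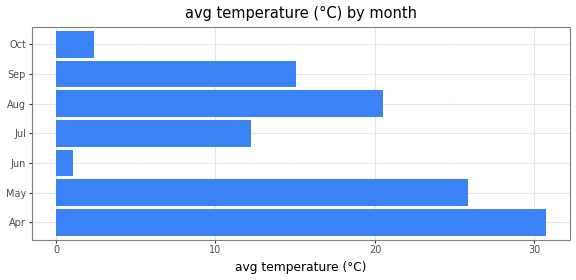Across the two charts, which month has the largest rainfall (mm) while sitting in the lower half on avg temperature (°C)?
Oct

Chart 2 median avg temperature (°C) ≈ 15; below-median months: Jun, Jul, Oct. Among those, Oct has the highest rainfall (mm) (≈ 250).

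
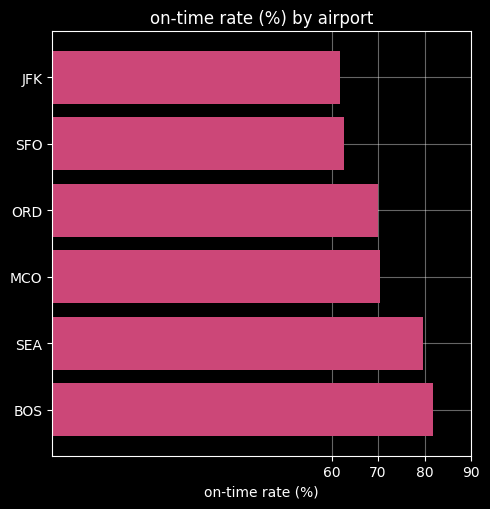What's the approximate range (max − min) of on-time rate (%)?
≈ 20

Max BOS ≈ 80, min JFK ≈ 60; range ≈ 20.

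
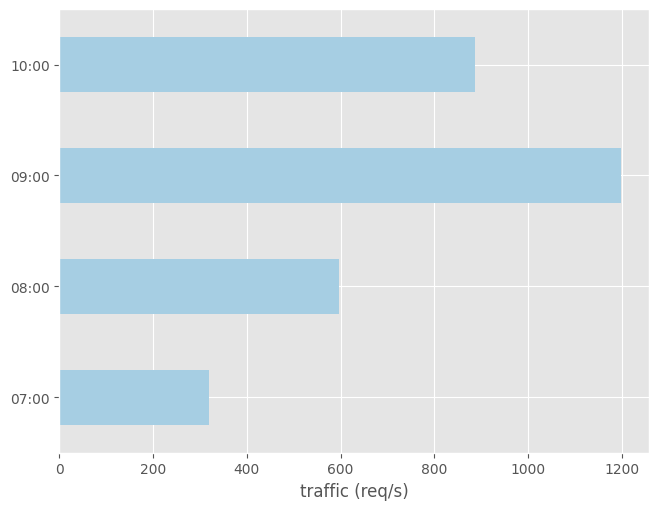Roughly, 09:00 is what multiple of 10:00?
09:00 ≈ 1200, 10:00 ≈ 900; 1200/900 ≈ 1.33.

≈ 1.33×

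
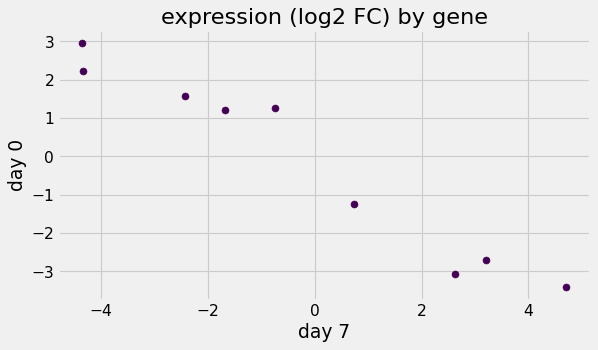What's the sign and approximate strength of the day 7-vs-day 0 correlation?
negative, strong

Points are negatively correlated; strong (|r| ≈ 1.0).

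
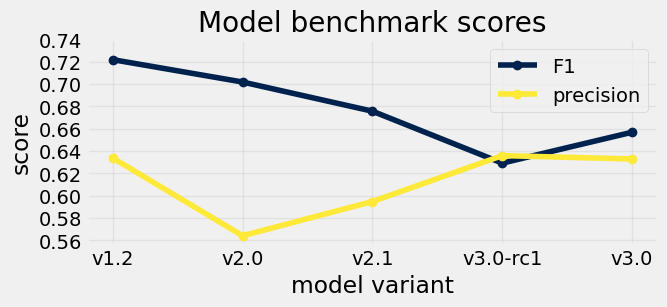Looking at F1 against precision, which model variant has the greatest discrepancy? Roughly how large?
v2.0, ≈ 0.14

v2.0: F1 ≈ 0.70, precision ≈ 0.56 → gap ≈ 0.14. Next-largest (v1.2) is only ≈ 0.08.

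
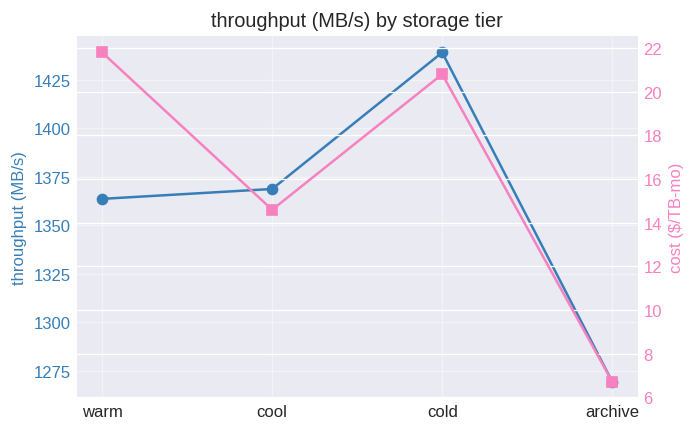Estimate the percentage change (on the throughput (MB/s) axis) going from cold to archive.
≈ -12.5%

cold ≈ 1440, archive ≈ 1260; (1260 − 1440) / 1440 ≈ -12.5%.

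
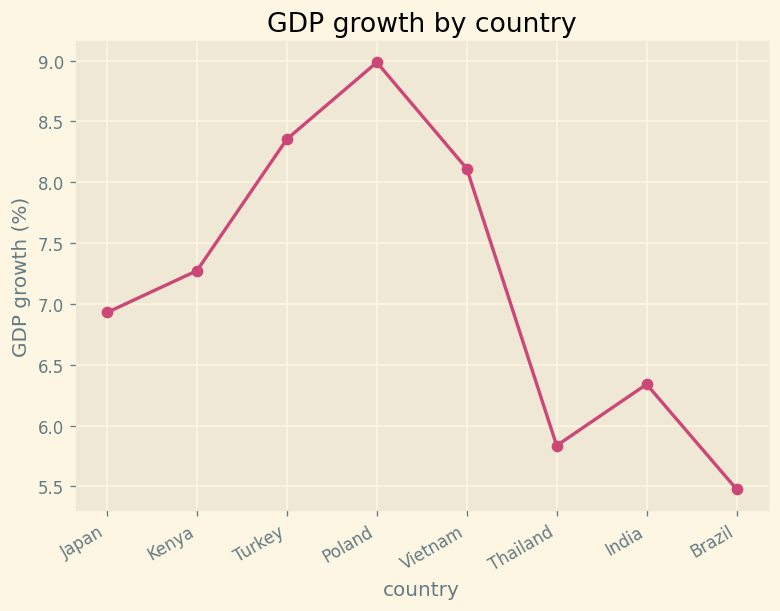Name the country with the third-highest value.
Top 4: Poland ≈ 9.0, Turkey ≈ 8.5, Vietnam ≈ 8.0, Kenya ≈ 7.5.

Vietnam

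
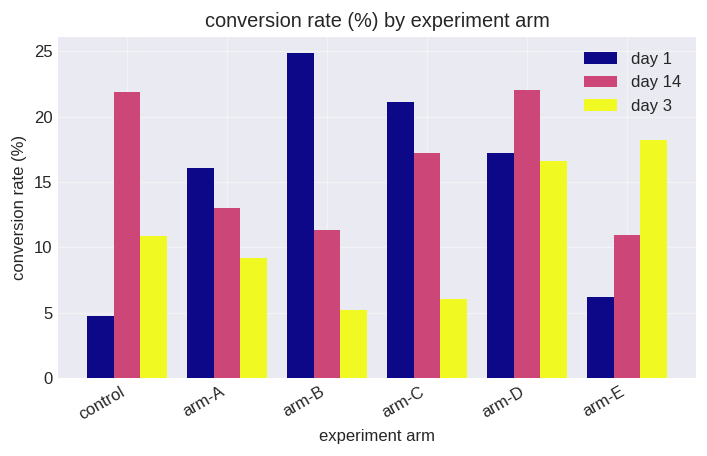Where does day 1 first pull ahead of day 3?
arm-A

control: day 1 ≈ 5 vs day 3 ≈ 10 (not yet); arm-A: day 1 ≈ 15 vs day 3 ≈ 10 (first crossover).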